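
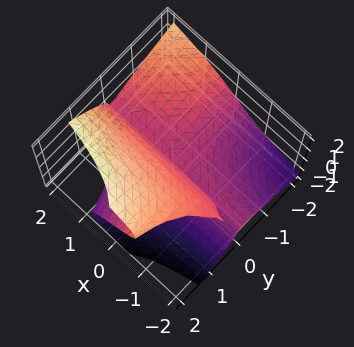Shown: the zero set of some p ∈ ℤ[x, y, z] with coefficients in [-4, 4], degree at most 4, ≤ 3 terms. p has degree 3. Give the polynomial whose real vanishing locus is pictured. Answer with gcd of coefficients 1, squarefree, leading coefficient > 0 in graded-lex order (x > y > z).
1. deg p = 3.
2. Observable constraints: every point of the x-axis in the box is on the surface; one z-axis crossing is at z = 0.
3. These observations pin down the coefficients.

x*y^2 - z^3 + 2*y*z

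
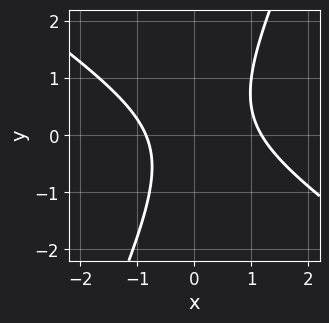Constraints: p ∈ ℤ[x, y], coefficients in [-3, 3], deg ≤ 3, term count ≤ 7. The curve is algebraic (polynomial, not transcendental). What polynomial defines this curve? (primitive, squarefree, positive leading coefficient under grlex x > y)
First, the degree is 2 — the shape is more complex than any degree-1 curve.
Next, from the visible intercepts: no y-intercept at any integer in the box.
Finally, fitting integer coefficients to these (and the overall shape) gives p.

3*x^2 + 3*x*y - 2*y^2 - x - 3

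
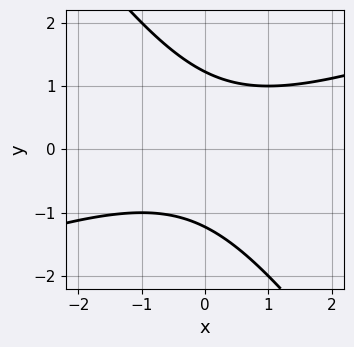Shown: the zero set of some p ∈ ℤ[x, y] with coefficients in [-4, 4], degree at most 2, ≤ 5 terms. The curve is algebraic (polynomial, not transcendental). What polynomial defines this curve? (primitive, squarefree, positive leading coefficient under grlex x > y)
(a) Degree: the shape is more complex than any degree-1 curve, so deg p = 2.
(b) Reading off the gridlines: it misses every integer gridline on the x-axis.
(c) Together with the visible shape, these determine p as stated.

x^2 - 2*x*y - 2*y^2 + 3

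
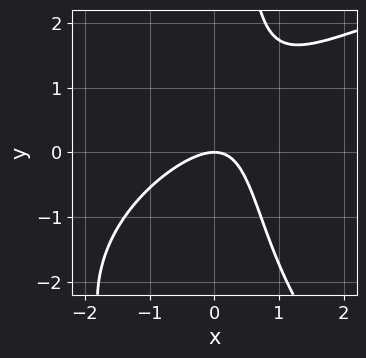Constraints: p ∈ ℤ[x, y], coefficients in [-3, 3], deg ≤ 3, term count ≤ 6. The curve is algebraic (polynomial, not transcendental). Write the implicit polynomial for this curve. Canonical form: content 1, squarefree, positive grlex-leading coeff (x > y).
x*y^2 - 3*x^2 + 3*x*y - 3*y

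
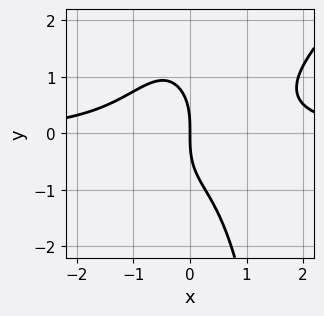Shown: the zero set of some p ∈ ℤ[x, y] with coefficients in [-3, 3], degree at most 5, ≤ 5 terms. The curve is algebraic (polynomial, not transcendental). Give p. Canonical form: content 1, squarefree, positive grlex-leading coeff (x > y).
2*x^3*y - 2*x^2*y^2 - y^3 - 3*x

(a) Degree: the shape is more complex than any degree-3 curve, so deg p = 4.
(b) Checking where it meets the axes: it meets the y-axis at y = 0 (among the integer gridlines); it crosses the x-axis at the gridline x = 0.
(c) Solving for integer coefficients yields p as stated.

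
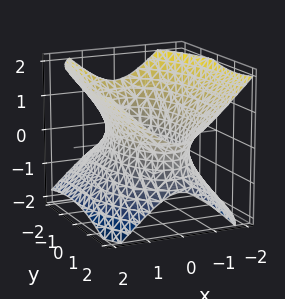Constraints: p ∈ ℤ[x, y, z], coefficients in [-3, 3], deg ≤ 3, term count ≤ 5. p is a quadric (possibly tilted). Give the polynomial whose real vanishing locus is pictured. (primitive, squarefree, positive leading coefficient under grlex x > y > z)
3*x^2 + y^2 - y*z - 3*z^2 - 3

Degree: no degree-1 surface has this shape, so deg p = 2.
From the visible intercepts: no z-intercept at any integer in the box; the x-axis gridline crossings are at x ∈ {-1, 1}.
Fitting integer coefficients to these (and the overall shape) gives p.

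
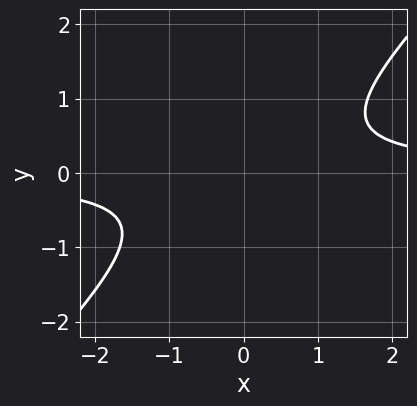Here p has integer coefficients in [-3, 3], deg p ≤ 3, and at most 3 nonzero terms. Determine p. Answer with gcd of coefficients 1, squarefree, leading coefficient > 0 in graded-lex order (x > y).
deg p = 2. A generic line meets the curve in up to 2 points.
From the visible intercepts: the curve avoids every integer x-axis point in the box; no y-intercept at any integer in the box.
Assembling these constraints gives the stated polynomial.

3*x*y - 3*y^2 - 2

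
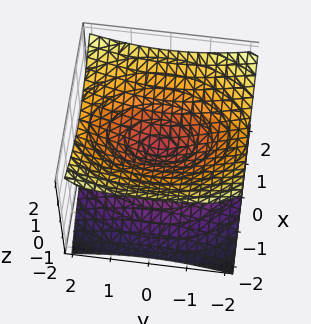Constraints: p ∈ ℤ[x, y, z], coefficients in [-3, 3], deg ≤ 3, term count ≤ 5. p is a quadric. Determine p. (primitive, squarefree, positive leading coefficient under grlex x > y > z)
2*x^2 + y^2 - 3*z^2

1. deg p = 2.
2. Symmetries: the y ↦ −y reflection is a symmetry, so y appears only in even powers; the x ↦ −x reflection is a symmetry, so x appears only in even powers; the z ↦ −z reflection is a symmetry, so z appears only in even powers.
3. From the axis intercepts and sections: it crosses the x-axis at the gridline x = 0; one y-axis crossing is at y = 0; it crosses the z-axis at the gridline z = 0.
4. Putting this together gives p.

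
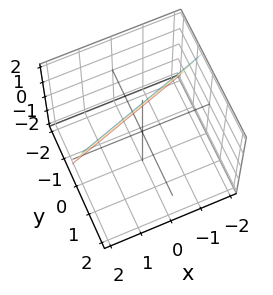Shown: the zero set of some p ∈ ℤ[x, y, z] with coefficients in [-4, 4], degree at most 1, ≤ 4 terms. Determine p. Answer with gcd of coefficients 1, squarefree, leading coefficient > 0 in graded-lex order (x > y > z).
x - 3*y + z - 2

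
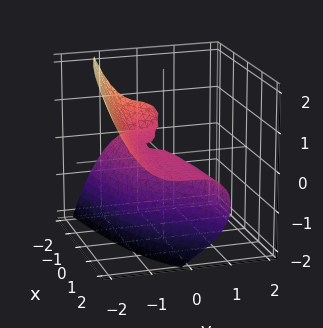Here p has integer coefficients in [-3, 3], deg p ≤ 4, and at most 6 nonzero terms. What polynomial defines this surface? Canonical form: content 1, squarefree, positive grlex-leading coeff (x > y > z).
2*y^3 + y*z^2 + 2*x*z + 3*z^2 + 2*z

First, deg p = 3.
Next, against the integer gridlines: the visible x-axis segment lies entirely on the surface; it crosses the z-axis at the gridline z = 0; it meets the y-axis at y = 0 (among the integer gridlines).
Finally, solving for integer coefficients yields p as stated.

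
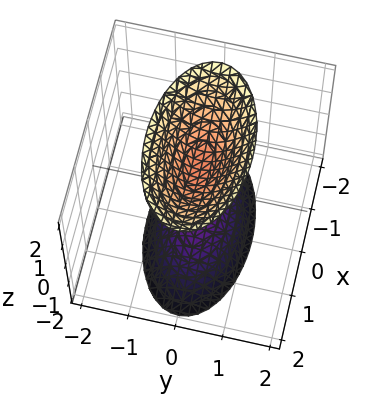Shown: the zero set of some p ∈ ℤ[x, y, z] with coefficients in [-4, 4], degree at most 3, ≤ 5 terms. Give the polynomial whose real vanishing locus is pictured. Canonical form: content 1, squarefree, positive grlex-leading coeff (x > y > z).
x^2 + 3*y^2 - z^2 + 1

(a) The picture has 2 separate pieces. Treating them together as one polynomial.
(b) deg p = 2. Two separate bowl-shaped sheets opening away from each other; a quadric.
(c) Symmetries: the z ↦ −z reflection is a symmetry, so z appears only in even powers; the x ↦ −x reflection is a symmetry, so x appears only in even powers; the y ↦ −y reflection is a symmetry, so y appears only in even powers.
(d) Checking where it meets the axes: the z-axis gridline crossings are at z ∈ {-1, 1}; no y-intercept at any integer in the box; the surface avoids every integer x-axis point in the box.
(e) These observations pin down the coefficients.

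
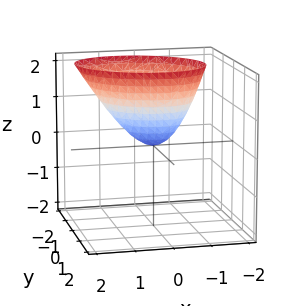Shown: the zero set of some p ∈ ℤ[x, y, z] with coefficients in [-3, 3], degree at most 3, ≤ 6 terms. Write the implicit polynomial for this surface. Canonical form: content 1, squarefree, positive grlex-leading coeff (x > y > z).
1. deg p = 2.
2. From the axis intercepts and sections: one y-axis crossing is at y = 0; one x-axis crossing is at x = 0; one z-axis crossing is at z = 0.
3. Matching integer coefficients to the picture gives p.

2*x^2 + x*y + 3*y^2 + 2*y*z - 2*z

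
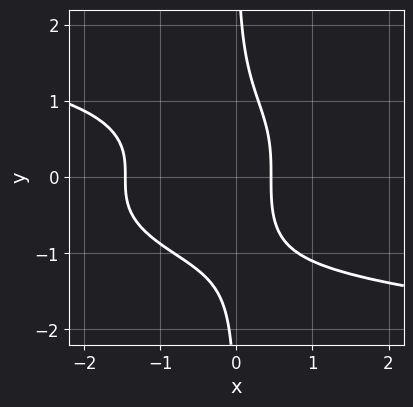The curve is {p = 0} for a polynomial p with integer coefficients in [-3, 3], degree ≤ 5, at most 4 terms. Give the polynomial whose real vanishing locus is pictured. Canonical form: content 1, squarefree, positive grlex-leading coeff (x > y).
3*x*y^3 + 3*x^2 + 3*x - 2

The degree is 4 — no degree-3 curve has this shape.
Against the integer gridlines: no y-intercept at any integer in the box.
Solving for integer coefficients yields p as stated.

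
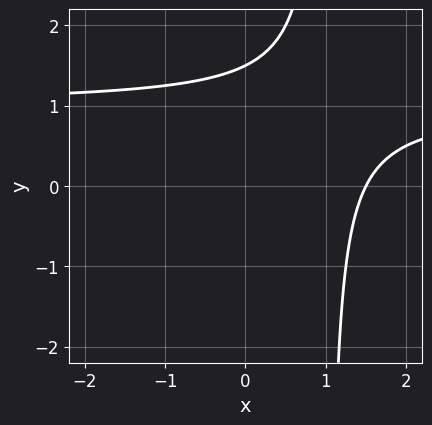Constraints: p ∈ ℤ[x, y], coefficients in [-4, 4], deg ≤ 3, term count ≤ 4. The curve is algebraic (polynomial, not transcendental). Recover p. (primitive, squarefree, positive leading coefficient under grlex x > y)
2*x*y - 2*x - 2*y + 3

First, the degree is 2 — a generic line meets the curve in up to 2 points.
Finally, solving for integer coefficients yields p as stated.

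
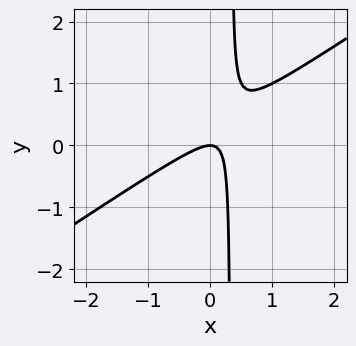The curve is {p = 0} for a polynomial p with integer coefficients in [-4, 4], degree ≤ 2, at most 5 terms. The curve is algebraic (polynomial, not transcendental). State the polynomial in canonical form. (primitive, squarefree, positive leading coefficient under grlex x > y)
Degree: no degree-1 curve has this shape, so deg p = 2.
Reading off the gridlines: it meets the y-axis at y = 0 (among the integer gridlines); it crosses the x-axis at the gridline x = 0.
Assembling these constraints gives the stated polynomial.

2*x^2 - 3*x*y + y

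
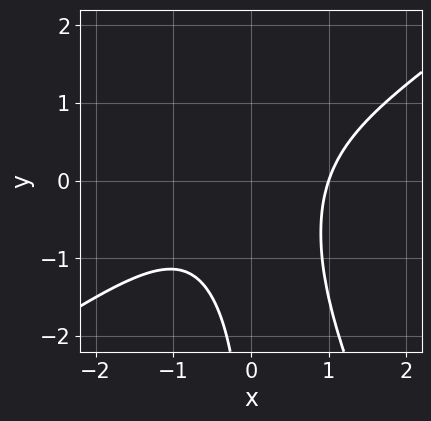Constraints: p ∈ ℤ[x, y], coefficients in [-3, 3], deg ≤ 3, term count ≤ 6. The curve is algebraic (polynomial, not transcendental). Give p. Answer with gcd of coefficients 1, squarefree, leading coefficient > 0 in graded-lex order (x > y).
(a) deg p = 3. A generic line meets the curve in up to 3 points.
(b) Reading off the gridlines: one x-axis crossing is at x = 1; it misses every integer gridline on the y-axis.
(c) The integer polynomial consistent with all of this is the stated p.

3*x^3 - 3*x^2*y - 2*x*y^2 - 3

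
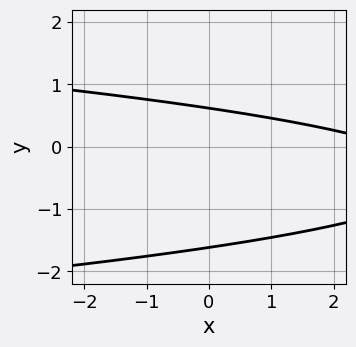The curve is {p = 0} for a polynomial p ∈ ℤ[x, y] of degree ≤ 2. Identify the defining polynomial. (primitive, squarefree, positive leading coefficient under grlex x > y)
1. The degree is 2 — the shape is more complex than any degree-1 curve.
2. Checking where it meets the axes: it misses every integer gridline on the x-axis.
3. Matching integer coefficients to the picture gives p.

3*y^2 + x + 3*y - 3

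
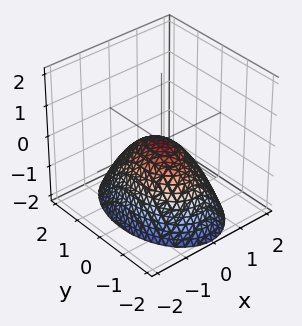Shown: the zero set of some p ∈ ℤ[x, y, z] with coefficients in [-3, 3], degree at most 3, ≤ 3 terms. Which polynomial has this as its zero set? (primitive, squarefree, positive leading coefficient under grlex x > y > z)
(a) The degree is 2 — a paraboloid; a quadric.
(b) Symmetries: the x ↦ −x reflection is a symmetry, so x appears only in even powers; it's symmetric under y → −y, forcing even powers of y.
(c) Checking where it meets the axes: it meets the y-axis at y = 0 (among the integer gridlines); it meets the z-axis at z = 0 (among the integer gridlines); one x-axis crossing is at x = 0.
(d) Putting this together gives p.

2*x^2 + y^2 + 2*z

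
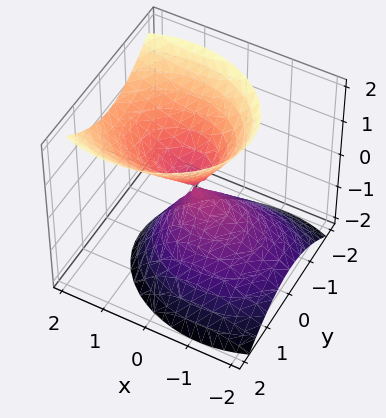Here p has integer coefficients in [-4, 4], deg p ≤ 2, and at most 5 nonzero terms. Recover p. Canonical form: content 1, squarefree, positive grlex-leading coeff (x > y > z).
2*x^2 - 2*x*z + 3*y^2 - 2*z^2

First, I count 2 distinct pieces. Treating them together as one polynomial.
Next, deg p = 2. A generic line meets the surface in up to 2 points.
Then, against the integer gridlines: it meets the x-axis at x = 0 (among the integer gridlines); it meets the z-axis at z = 0 (among the integer gridlines).
Finally, these observations pin down the coefficients.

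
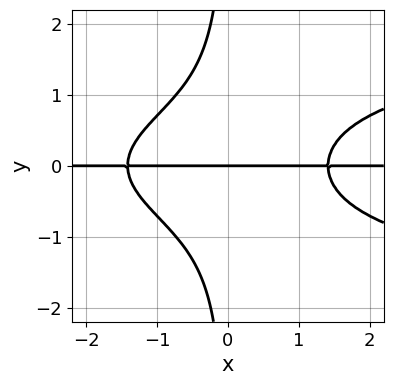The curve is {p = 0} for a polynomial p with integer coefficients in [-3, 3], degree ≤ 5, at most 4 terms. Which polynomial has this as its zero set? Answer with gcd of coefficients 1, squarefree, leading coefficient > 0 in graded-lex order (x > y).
2*x*y^3 - x^2*y + 2*y

(a) Degree: the shape is more complex than any degree-3 curve, so deg p = 4.
(b) From the visible intercepts: the visible x-axis segment lies entirely on the curve; it meets the y-axis at y = 0 (among the integer gridlines).
(c) Assembling these constraints gives the stated polynomial.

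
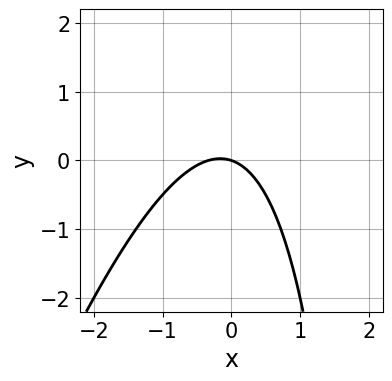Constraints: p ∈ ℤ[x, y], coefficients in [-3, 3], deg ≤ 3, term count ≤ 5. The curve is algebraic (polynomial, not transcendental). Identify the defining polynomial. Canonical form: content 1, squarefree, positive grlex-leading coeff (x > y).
3*x^2 - x*y + x + 3*y

(a) The degree is 2 — the shape is more complex than any degree-1 curve.
(b) From the visible intercepts: it meets the x-axis at x = 0 (among the integer gridlines); it meets the y-axis at y = 0 (among the integer gridlines).
(c) Matching integer coefficients to the picture gives p.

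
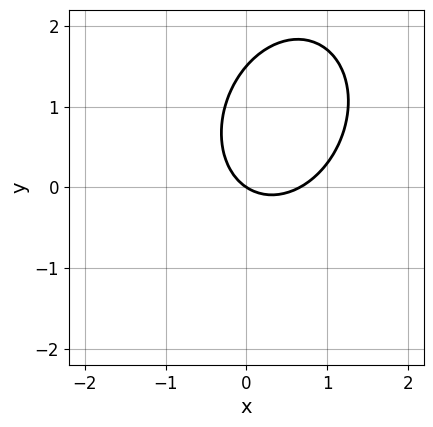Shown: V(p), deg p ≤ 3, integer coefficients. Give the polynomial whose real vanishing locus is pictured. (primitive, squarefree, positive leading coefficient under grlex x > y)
Degree: the shape is more complex than any degree-1 curve, so deg p = 2.
Checking where it meets the axes: it crosses the y-axis at the gridline y = 0; it meets the x-axis at x = 0 (among the integer gridlines).
Solving for integer coefficients yields p as stated.

3*x^2 - x*y + 2*y^2 - 2*x - 3*y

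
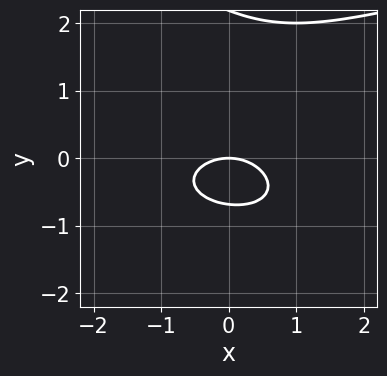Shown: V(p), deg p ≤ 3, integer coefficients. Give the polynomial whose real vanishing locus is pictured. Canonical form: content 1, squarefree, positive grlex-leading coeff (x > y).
x*y^2 + 2*y^3 - 2*x^2 - 3*y^2 - 3*y

First, deg p = 3. The shape is more complex than any degree-2 curve.
Then, observable constraints: it meets the x-axis at x = 0 (among the integer gridlines); it meets the y-axis at y = 0 (among the integer gridlines).
Finally, the integer polynomial consistent with all of this is the stated p.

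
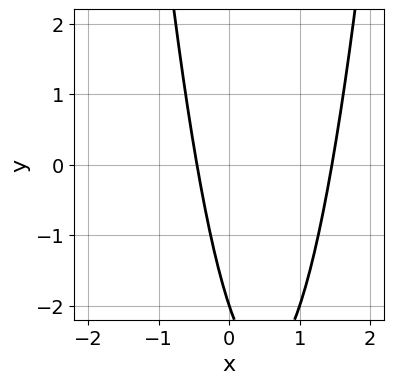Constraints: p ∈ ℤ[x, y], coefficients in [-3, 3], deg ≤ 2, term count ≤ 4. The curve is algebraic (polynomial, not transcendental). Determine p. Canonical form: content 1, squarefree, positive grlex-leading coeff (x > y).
1. Degree: no degree-1 curve has this shape, so deg p = 2.
2. Against the integer gridlines: one y-axis crossing is at y = -2.
3. Putting this together gives p.

3*x^2 - 3*x - y - 2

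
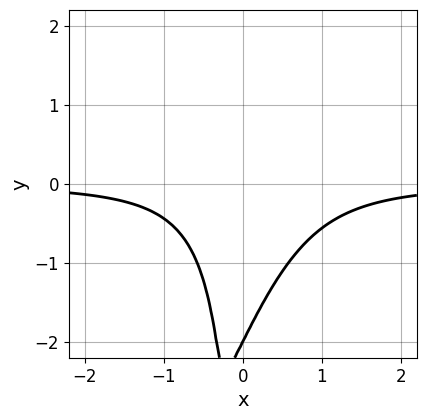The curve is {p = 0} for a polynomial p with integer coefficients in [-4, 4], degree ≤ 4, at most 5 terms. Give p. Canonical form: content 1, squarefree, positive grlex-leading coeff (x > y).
3*x^2*y - x*y^2 - x*y + y + 2

First, the degree is 3 — no degree-2 curve has this shape.
Next, from the axis intercepts and sections: it meets the y-axis at y = -2 (among the integer gridlines); the curve avoids every integer x-axis point in the box.
Finally, the integer polynomial consistent with all of this is the stated p.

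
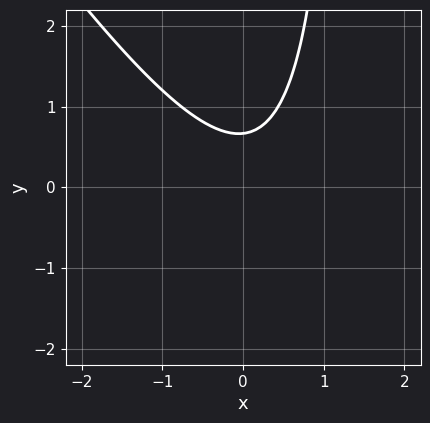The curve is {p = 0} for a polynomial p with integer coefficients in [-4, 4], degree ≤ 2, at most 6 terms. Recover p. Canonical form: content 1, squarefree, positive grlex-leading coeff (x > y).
3*x^2 + 2*x*y - x - 3*y + 2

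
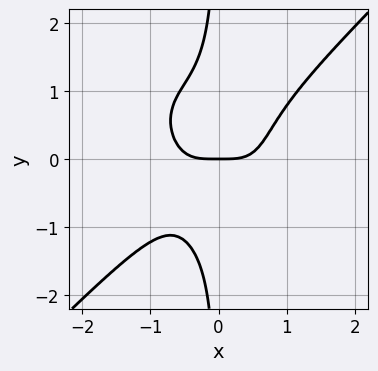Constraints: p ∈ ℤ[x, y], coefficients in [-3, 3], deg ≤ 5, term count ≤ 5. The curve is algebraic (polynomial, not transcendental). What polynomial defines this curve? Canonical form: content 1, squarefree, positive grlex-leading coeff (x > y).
3*x^4 - 3*x*y^3 - 2*y

First, degree: a generic line meets the curve in up to 4 points, so deg p = 4.
Next, reading off the gridlines: it meets the x-axis at x = 0 (among the integer gridlines); it crosses the y-axis at the gridline y = 0.
Finally, matching integer coefficients to the picture gives p.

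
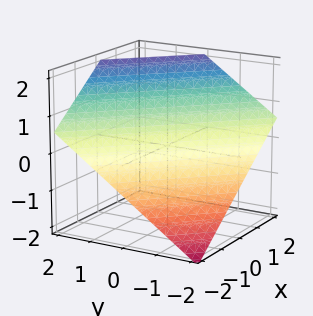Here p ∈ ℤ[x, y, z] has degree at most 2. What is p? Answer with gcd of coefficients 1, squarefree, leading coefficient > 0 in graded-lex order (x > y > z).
2*x + 2*y - 3*z + 2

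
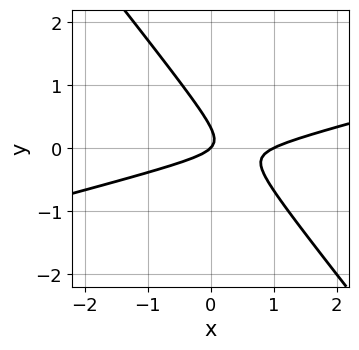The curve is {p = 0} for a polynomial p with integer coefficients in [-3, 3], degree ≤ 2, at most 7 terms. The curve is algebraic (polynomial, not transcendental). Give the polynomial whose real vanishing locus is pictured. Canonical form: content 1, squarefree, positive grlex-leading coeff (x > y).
x^2 - 3*x*y - 3*y^2 - x + y

deg p = 2. The shape is more complex than any degree-1 curve.
From the axis intercepts and sections: it crosses the y-axis at the gridline y = 0; among the integer gridlines, it crosses the x-axis at x ∈ {0, 1}.
Fitting integer coefficients to these (and the overall shape) gives p.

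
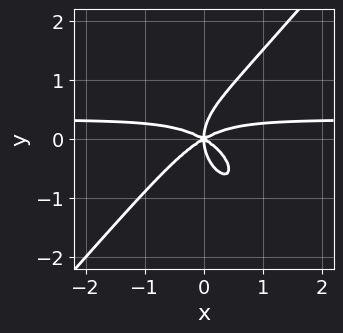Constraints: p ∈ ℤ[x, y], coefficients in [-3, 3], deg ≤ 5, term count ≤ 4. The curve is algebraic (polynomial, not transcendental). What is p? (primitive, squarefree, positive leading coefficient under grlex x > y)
(a) deg p = 4. The shape is more complex than any degree-3 curve.
(b) Against the integer gridlines: it meets the y-axis at y = 0 (among the integer gridlines); it crosses the x-axis at the gridline x = 0.
(c) Matching integer coefficients to the picture gives p.

3*x^3*y - 2*y^4 - x^3 + 3*x*y^2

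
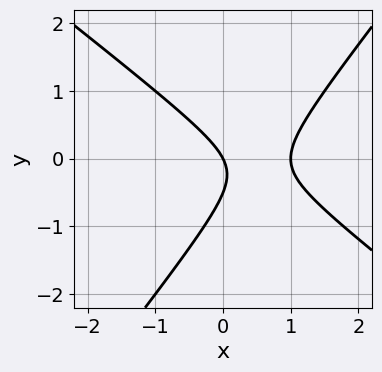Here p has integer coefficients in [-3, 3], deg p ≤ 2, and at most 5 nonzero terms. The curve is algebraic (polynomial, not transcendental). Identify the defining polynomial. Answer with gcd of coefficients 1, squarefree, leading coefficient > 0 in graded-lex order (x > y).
2*x^2 + x*y - 2*y^2 - 2*x - y

Degree: no degree-1 curve has this shape, so deg p = 2.
Checking where it meets the axes: the x-axis gridline crossings are at x ∈ {0, 1}; it crosses the y-axis at the gridline y = 0.
Assembling these constraints gives the stated polynomial.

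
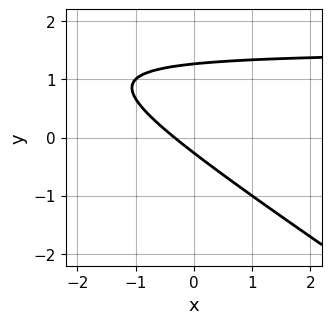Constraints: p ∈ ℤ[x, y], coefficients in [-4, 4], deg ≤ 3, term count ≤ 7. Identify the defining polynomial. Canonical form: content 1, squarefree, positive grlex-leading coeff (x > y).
(a) The degree is 2 — the shape is more complex than any degree-1 curve.
(b) Solving for integer coefficients yields p as stated.

2*x*y + 3*y^2 - 3*x - 3*y - 1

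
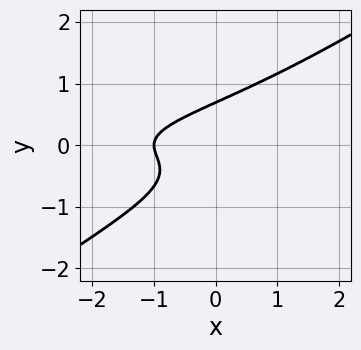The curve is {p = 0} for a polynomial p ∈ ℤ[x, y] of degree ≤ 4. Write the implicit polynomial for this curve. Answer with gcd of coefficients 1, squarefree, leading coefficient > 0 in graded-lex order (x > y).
2*x*y^2 - 3*y^3 + x + 1

First, the degree is 3 — a generic line meets the curve in up to 3 points.
Next, from the visible intercepts: one x-axis crossing is at x = -1.
Finally, matching integer coefficients to the picture gives p.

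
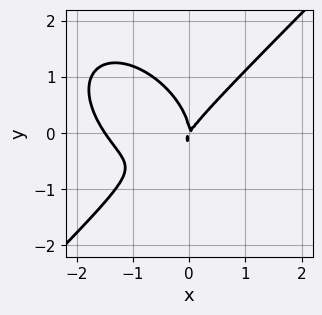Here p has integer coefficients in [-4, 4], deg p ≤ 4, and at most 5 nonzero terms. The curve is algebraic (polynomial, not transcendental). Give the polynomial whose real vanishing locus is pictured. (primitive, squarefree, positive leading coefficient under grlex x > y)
2*x^3 - 2*y^3 + 3*x^2 - 2*x*y

The degree is 3 — no degree-2 curve has this shape.
Reading off the gridlines: one x-axis crossing is at x = 0; one y-axis crossing is at y = 0.
Putting this together gives p.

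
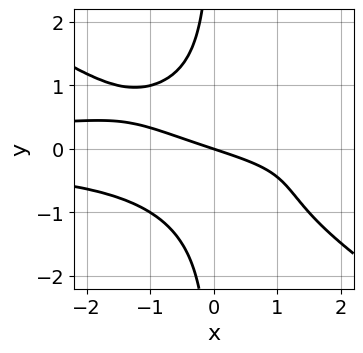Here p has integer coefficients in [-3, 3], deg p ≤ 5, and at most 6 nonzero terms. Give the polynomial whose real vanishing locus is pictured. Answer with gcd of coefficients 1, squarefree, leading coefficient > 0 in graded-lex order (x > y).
2*x^2*y^2 + 3*x*y^3 + x*y^2 + x + 3*y

The degree is 4 — the shape is more complex than any degree-3 curve.
Against the integer gridlines: one x-axis crossing is at x = 0; it meets the y-axis at y = 0 (among the integer gridlines).
These observations pin down the coefficients.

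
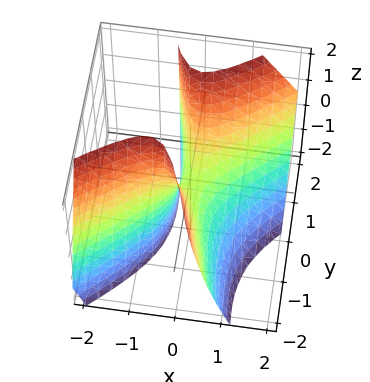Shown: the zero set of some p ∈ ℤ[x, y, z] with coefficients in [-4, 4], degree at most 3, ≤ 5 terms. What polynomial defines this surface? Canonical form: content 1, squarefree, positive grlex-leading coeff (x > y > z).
(a) deg p = 2.
(b) From the axis intercepts and sections: it meets the z-axis at z = 0 (among the integer gridlines); it crosses the y-axis at the gridline y = 0; one x-axis crossing is at x = 0.
(c) These observations pin down the coefficients.

3*x^2 - 3*x*y + 2*x*z - y^2 + z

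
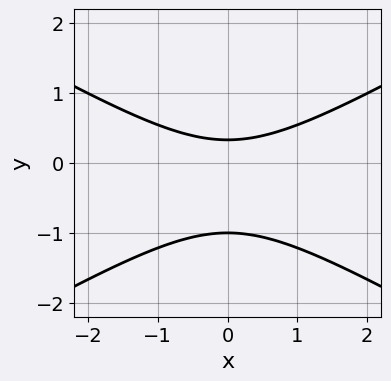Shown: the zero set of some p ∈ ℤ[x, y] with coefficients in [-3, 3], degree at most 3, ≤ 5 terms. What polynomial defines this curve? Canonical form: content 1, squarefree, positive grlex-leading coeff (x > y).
(a) Degree: the shape is more complex than any degree-1 curve, so deg p = 2.
(b) Symmetries: the x ↦ −x reflection is a symmetry, so x appears only in even powers.
(c) Reading off the gridlines: it meets the y-axis at y = -1 (among the integer gridlines); no x-intercept at any integer in the box.
(d) Matching integer coefficients to the picture gives p.

x^2 - 3*y^2 - 2*y + 1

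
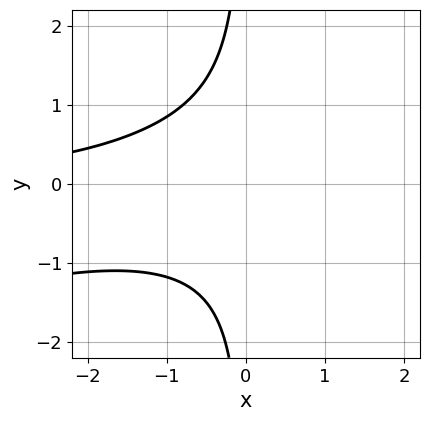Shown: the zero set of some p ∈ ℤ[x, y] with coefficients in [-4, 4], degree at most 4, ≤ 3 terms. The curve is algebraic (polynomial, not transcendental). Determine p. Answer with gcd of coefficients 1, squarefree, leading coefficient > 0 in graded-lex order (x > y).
x^2*y - 3*x*y^2 - 3

1. The degree is 3 — no degree-2 curve has this shape.
2. From the visible intercepts: it misses every integer gridline on the y-axis; the curve avoids every integer x-axis point in the box.
3. Matching integer coefficients to the picture gives p.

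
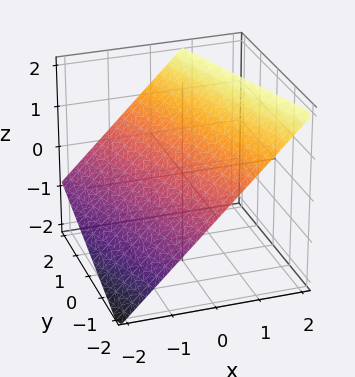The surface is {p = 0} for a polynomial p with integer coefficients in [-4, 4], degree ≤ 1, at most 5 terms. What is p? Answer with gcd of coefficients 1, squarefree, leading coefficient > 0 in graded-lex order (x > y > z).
1. The degree is 1 — every cross-section is a straight line — this is a plane.
2. From the visible intercepts: it meets the y-axis at y = -2 (among the integer gridlines).
3. Matching integer coefficients to the picture gives p.

3*x + y - 3*z + 2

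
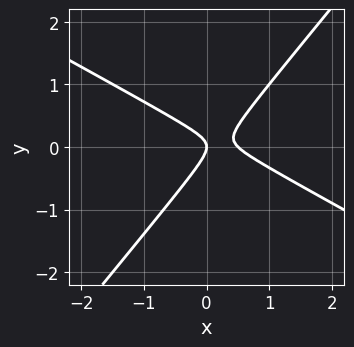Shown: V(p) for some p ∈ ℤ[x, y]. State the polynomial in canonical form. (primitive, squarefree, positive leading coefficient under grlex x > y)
2*x^2 + 2*x*y - 3*y^2 - x

(a) The degree is 2 — a generic line meets the curve in up to 2 points.
(b) Observable constraints: it meets the x-axis at x = 0 (among the integer gridlines); it crosses the y-axis at the gridline y = 0.
(c) Solving for integer coefficients yields p as stated.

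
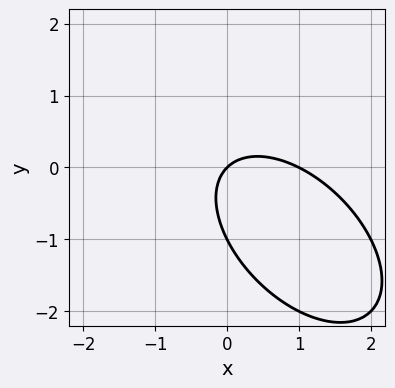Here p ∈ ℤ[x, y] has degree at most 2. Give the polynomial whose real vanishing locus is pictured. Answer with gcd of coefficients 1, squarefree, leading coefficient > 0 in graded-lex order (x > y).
x^2 + x*y + y^2 - x + y

(a) Degree: a generic line meets the curve in up to 2 points, so deg p = 2.
(b) Against the integer gridlines: the x-axis gridline crossings are at x ∈ {0, 1}; among the integer gridlines, it crosses the y-axis at y ∈ {-1, 0}.
(c) Solving for integer coefficients yields p as stated.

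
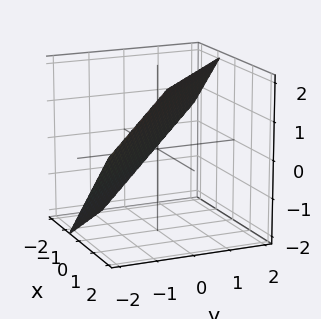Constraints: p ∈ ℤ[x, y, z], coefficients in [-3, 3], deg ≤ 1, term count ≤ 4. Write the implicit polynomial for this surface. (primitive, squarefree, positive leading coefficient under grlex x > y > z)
1. Degree: every cross-section is a straight line — this is a plane, so deg p = 1.
2. Matching integer coefficients to the picture gives p.

3*x + 3*y - 3*z + 2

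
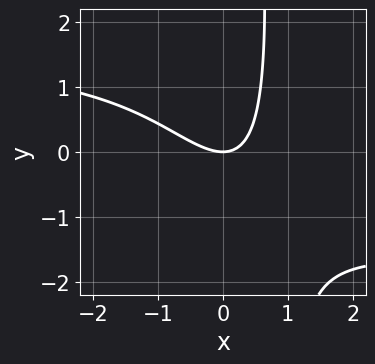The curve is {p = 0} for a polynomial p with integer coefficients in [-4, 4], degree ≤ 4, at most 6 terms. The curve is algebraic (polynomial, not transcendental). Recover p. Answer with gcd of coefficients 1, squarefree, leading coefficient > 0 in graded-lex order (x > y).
deg p = 4. The shape is more complex than any degree-3 curve.
Checking where it meets the axes: one x-axis crossing is at x = 0; it meets the y-axis at y = 0 (among the integer gridlines).
Solving for integer coefficients yields p as stated.

x^2*y^2 - x*y^2 - 3*x^2 - 3*x*y + 3*y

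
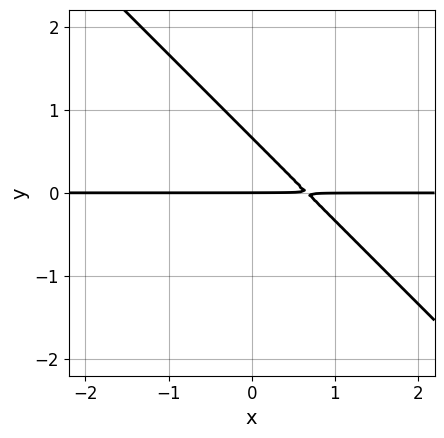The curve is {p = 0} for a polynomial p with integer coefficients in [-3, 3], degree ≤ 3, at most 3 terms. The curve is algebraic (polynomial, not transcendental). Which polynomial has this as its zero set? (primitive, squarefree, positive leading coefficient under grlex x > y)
1. deg p = 2. The shape is more complex than any degree-1 curve.
2. From the axis intercepts and sections: the visible x-axis segment lies entirely on the curve; it crosses the y-axis at the gridline y = 0.
3. Fitting integer coefficients to these (and the overall shape) gives p.

3*x*y + 3*y^2 - 2*y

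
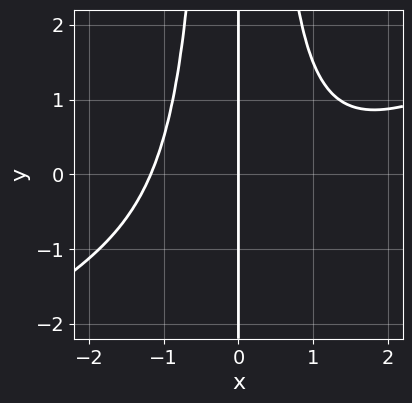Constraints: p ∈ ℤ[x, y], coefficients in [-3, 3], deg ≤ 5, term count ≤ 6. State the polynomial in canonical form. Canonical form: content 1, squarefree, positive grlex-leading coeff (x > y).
x^4 - 2*x^3*y - x^3 + 3*x

(a) Degree: a generic line meets the curve in up to 4 points, so deg p = 4.
(b) From the axis intercepts and sections: one x-axis crossing is at x = 0; every point of the y-axis in the box is on the curve.
(c) Fitting integer coefficients to these (and the overall shape) gives p.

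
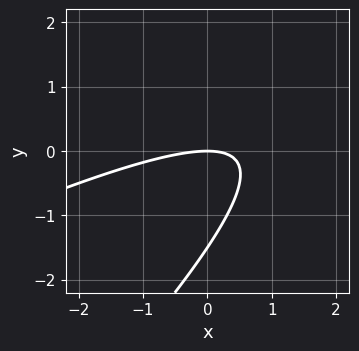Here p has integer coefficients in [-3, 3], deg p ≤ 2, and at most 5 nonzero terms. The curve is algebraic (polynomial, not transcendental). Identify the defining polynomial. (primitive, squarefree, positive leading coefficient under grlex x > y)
The degree is 2 — no degree-1 curve has this shape.
From the axis intercepts and sections: one y-axis crossing is at y = 0; it crosses the x-axis at the gridline x = 0.
Assembling these constraints gives the stated polynomial.

x^2 - 3*x*y + 2*y^2 + 3*y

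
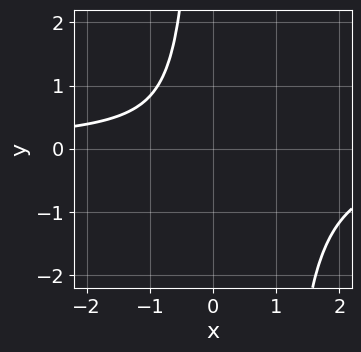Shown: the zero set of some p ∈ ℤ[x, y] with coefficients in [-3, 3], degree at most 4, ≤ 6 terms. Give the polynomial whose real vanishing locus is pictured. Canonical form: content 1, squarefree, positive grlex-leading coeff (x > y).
(a) deg p = 4.
(b) Reading off the gridlines: no y-intercept at any integer in the box; it misses every integer gridline on the x-axis.
(c) These observations pin down the coefficients.

3*x^3*y - 3*x^2*y + 3*x^2 + 2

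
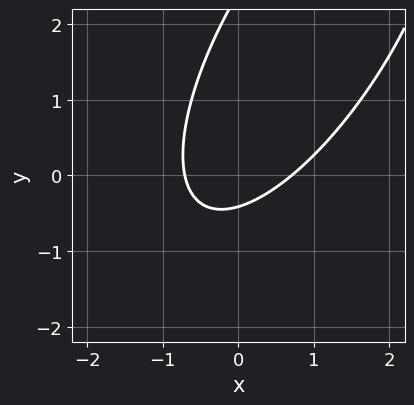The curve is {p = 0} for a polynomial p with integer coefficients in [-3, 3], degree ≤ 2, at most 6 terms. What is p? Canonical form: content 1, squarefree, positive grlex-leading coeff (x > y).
First, degree: no degree-1 curve has this shape, so deg p = 2.
Finally, the integer polynomial consistent with all of this is the stated p.

2*x^2 - 2*x*y + y^2 - 2*y - 1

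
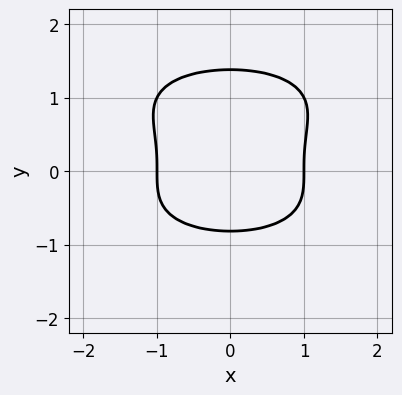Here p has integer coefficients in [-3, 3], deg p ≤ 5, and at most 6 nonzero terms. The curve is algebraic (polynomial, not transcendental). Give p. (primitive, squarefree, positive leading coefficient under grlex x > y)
First, the degree is 4 — a generic line meets the curve in up to 4 points.
Next, symmetries: it's symmetric under x → −x, forcing even powers of x.
Next, from the visible intercepts: among the integer gridlines, it crosses the x-axis at x ∈ {-1, 1}.
Finally, these observations pin down the coefficients.

y^4 - y^3 + x^2 - 1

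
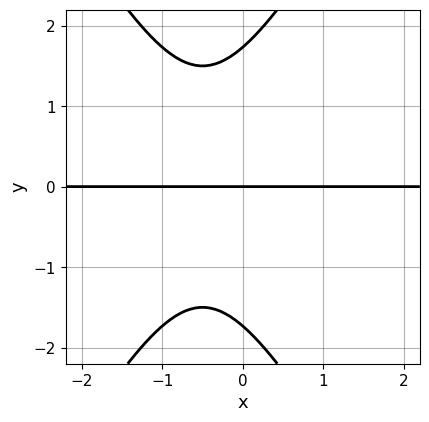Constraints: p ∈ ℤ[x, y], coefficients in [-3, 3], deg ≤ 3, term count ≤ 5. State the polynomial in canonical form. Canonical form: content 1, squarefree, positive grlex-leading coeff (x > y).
(a) Degree: a generic line meets the curve in up to 3 points, so deg p = 3.
(b) From the axis intercepts and sections: it meets the y-axis at y = 0 (among the integer gridlines); every point of the x-axis in the box is on the curve.
(c) Fitting integer coefficients to these (and the overall shape) gives p.

3*x^2*y - y^3 + 3*x*y + 3*y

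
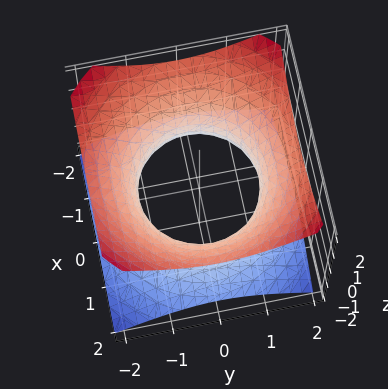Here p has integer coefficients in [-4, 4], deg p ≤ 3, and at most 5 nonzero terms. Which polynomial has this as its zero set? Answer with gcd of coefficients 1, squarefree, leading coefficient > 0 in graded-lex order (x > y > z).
(a) deg p = 2.
(b) Symmetries: rotational symmetry about the z-axis ⇒ p depends on x, y only through x² + y²; the z ↦ −z reflection is a symmetry, so z appears only in even powers.
(c) From the axis intercepts and sections: a circular section at z = -1 has radius between 1 and 2; it misses every integer gridline on the z-axis.
(d) Fitting integer coefficients to these (and the overall shape) gives p.

2*x^2 + 2*y^2 - 3*z^2 - 3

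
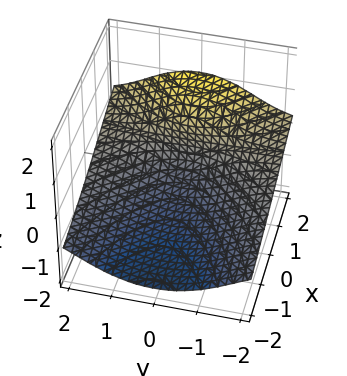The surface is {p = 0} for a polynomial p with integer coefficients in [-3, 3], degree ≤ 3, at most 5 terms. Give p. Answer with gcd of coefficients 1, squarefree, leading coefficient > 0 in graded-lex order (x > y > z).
2*y^2*z + 2*z^3 - 3*x + 3

The degree is 3 — a generic line meets the surface in up to 3 points.
Against the integer gridlines: the surface avoids every integer y-axis point in the box; one x-axis crossing is at x = 1.
Matching integer coefficients to the picture gives p.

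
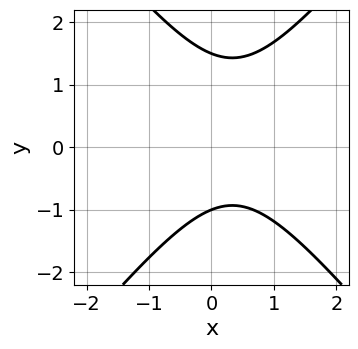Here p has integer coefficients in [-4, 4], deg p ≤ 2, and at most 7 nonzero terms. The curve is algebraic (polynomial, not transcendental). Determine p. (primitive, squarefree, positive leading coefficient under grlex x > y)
3*x^2 - 2*y^2 - 2*x + y + 3

1. The degree is 2 — the shape is more complex than any degree-1 curve.
2. From the axis intercepts and sections: one y-axis crossing is at y = -1; it misses every integer gridline on the x-axis.
3. Fitting integer coefficients to these (and the overall shape) gives p.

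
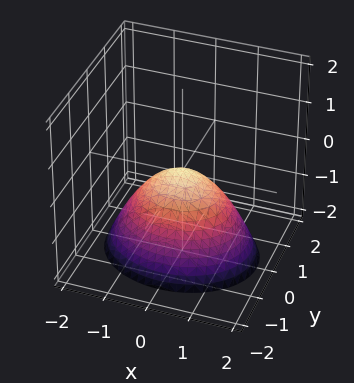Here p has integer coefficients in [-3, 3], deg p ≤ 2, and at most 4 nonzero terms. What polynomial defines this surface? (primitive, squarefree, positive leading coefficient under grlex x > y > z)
First, degree: a paraboloid; a quadric, so deg p = 2.
Next, symmetries: mirror symmetry x ↦ −x ⇒ only even powers of x; mirror symmetry y ↦ −y ⇒ only even powers of y.
Then, checking where it meets the axes: it crosses the x-axis at the gridline x = 0; it crosses the y-axis at the gridline y = 0; it crosses the z-axis at the gridline z = 0.
Finally, assembling these constraints gives the stated polynomial.

2*x^2 + 3*y^2 + 3*z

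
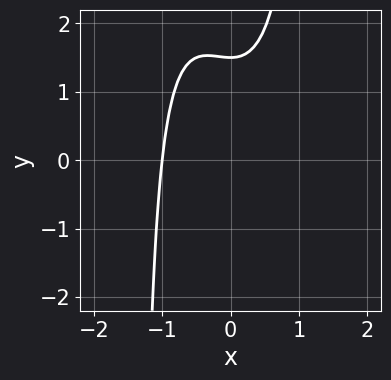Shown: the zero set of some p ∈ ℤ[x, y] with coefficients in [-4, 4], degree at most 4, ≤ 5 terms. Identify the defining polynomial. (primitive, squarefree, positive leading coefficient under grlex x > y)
First, deg p = 3. The shape is more complex than any degree-2 curve.
Then, against the integer gridlines: it crosses the x-axis at the gridline x = -1.
Finally, these observations pin down the coefficients.

3*x^3 + x^2*y - 2*y + 3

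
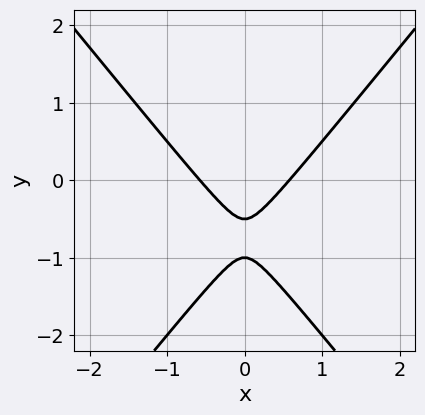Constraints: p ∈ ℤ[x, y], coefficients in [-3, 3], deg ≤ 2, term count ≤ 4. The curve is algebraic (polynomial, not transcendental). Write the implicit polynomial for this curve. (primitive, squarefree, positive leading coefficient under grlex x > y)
3*x^2 - 2*y^2 - 3*y - 1

First, the degree is 2 — no degree-1 curve has this shape.
Next, symmetries: the x ↦ −x reflection is a symmetry, so x appears only in even powers.
Then, against the integer gridlines: one y-axis crossing is at y = -1.
Finally, putting this together gives p.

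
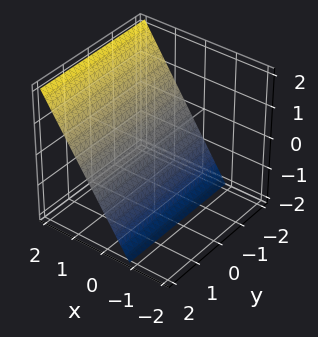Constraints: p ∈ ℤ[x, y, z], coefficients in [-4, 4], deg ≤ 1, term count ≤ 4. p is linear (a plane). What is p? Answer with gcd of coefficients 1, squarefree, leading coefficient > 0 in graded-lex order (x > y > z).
3*x - 2*z - 2

deg p = 1. Every cross-section is a straight line — this is a plane.
From the visible intercepts: one z-axis crossing is at z = -1; no y-intercept at any integer in the box.
Matching integer coefficients to the picture gives p.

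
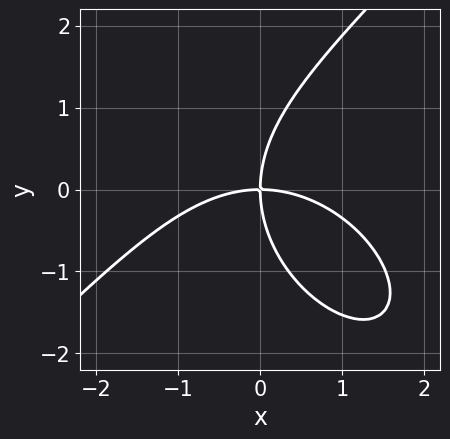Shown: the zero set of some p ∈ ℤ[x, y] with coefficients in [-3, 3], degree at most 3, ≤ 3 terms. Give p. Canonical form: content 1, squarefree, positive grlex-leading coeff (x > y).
1. Degree: a generic line meets the curve in up to 3 points, so deg p = 3.
2. Reading off the gridlines: it crosses the y-axis at the gridline y = 0; it crosses the x-axis at the gridline x = 0.
3. Solving for integer coefficients yields p as stated.

x^3 - y^3 + 3*x*y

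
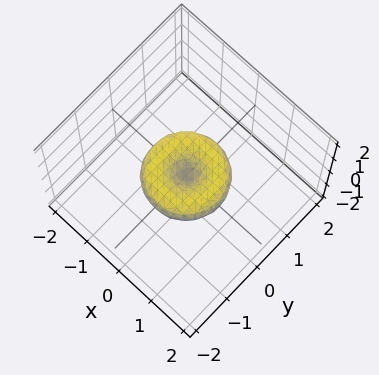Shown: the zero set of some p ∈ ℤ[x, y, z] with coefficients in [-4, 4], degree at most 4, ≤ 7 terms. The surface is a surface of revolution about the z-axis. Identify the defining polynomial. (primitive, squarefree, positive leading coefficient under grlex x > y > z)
The degree is 4 — the shape is more complex than any degree-3 surface.
Symmetries: rotational symmetry about the z-axis ⇒ p depends on x, y only through x² + y².
Checking where it meets the axes: a circular section at z = 0 has radius exactly 1; among the integer gridlines, it crosses the y-axis at y ∈ {-1, 0, 1}.
These observations pin down the coefficients. Check: (1, 0, 0) on the x-axis lies on the surface, and p(1, 0, 0) = 0. ✓

x^4 + 2*x^2*y^2 + y^4 - x^2 - y^2 + 2*z^2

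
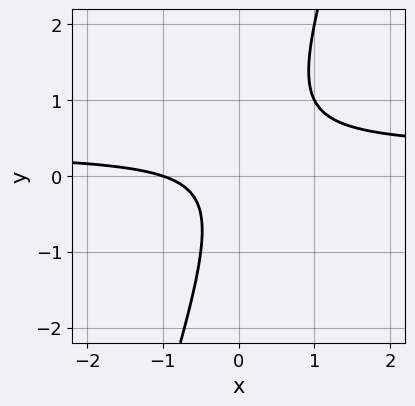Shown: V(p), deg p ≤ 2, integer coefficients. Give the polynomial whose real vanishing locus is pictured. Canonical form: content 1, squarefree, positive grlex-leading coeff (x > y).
3*x*y - y^2 - x - 1

First, degree: no degree-1 curve has this shape, so deg p = 2.
Then, reading off the gridlines: it misses every integer gridline on the y-axis; one x-axis crossing is at x = -1.
Finally, these observations pin down the coefficients.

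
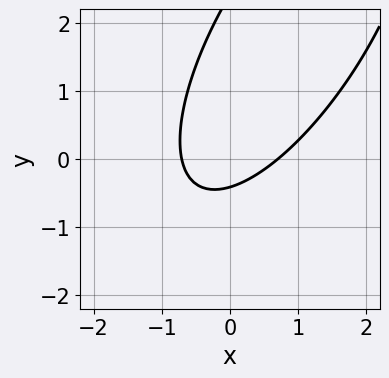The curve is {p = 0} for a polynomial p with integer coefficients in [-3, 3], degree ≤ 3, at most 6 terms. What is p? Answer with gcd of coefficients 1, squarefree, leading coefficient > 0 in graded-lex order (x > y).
2*x^2 - 2*x*y + y^2 - 2*y - 1

First, the degree is 2 — no degree-1 curve has this shape.
Finally, putting this together gives p.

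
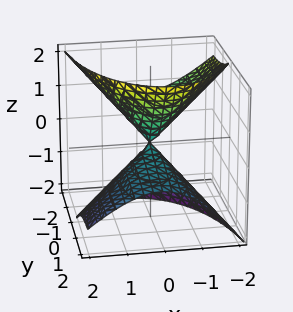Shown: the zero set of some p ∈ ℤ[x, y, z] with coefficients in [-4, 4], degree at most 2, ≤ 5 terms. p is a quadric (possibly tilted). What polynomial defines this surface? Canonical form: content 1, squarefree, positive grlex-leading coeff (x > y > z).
(a) I count 2 distinct pieces.
(b) deg p = 2.
(c) From the axis intercepts and sections: it meets the x-axis at x = 0 (among the integer gridlines); it crosses the y-axis at the gridline y = 0; one z-axis crossing is at z = 0.
(d) Assembling these constraints gives the stated polynomial.

3*x^2 + x*z + y^2 + 3*y*z - 2*z^2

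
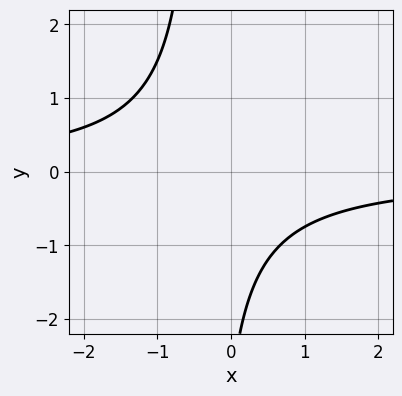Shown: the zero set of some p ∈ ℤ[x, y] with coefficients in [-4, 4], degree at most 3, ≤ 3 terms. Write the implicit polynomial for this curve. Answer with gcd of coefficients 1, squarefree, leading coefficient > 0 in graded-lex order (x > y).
3*x*y + y + 3

(a) The degree is 2 — no degree-1 curve has this shape.
(b) Against the integer gridlines: the curve avoids every integer x-axis point in the box; no y-intercept at any integer in the box.
(c) Solving for integer coefficients yields p as stated.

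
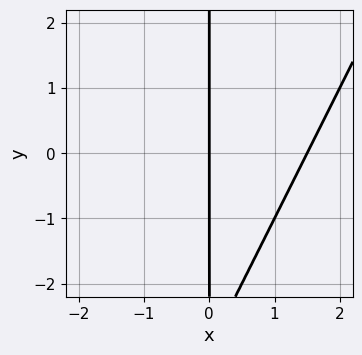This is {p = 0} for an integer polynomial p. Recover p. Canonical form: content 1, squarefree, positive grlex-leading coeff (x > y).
deg p = 2.
Against the integer gridlines: it crosses the x-axis at the gridline x = 0; every point of the y-axis in the box is on the curve.
The integer polynomial consistent with all of this is the stated p.

2*x^2 - x*y - 3*x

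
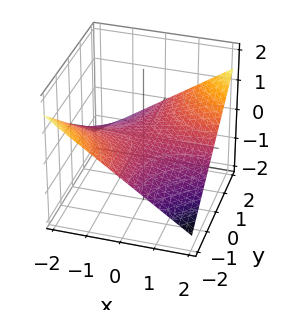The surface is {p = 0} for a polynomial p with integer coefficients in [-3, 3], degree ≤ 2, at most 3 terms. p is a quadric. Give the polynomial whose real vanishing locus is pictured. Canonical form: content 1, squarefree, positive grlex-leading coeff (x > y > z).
x*y - 3*z

deg p = 2. A saddle surface; a quadric.
From the axis intercepts and sections: every point of the x-axis in the box is on the surface; it crosses the z-axis at the gridline z = 0; the visible y-axis segment lies entirely on the surface.
Matching integer coefficients to the picture gives p.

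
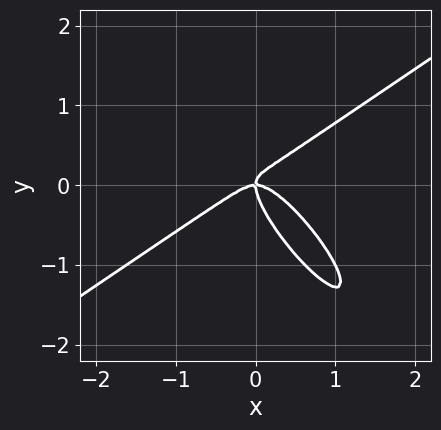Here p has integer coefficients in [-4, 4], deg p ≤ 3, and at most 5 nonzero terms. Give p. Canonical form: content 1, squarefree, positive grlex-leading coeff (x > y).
2*x^3 - 3*x*y^2 - 2*y^3 + x*y

(a) deg p = 3. The shape is more complex than any degree-2 curve.
(b) Observable constraints: it crosses the x-axis at the gridline x = 0; one y-axis crossing is at y = 0.
(c) Fitting integer coefficients to these (and the overall shape) gives p.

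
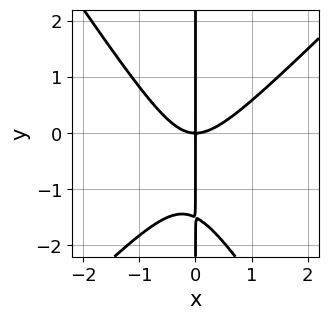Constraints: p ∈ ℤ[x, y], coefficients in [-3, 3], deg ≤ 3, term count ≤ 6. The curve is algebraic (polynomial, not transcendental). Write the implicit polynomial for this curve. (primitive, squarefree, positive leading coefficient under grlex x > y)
3*x^3 - x^2*y - 2*x*y^2 - 3*x*y

1. Degree: a generic line meets the curve in up to 3 points, so deg p = 3.
2. Against the integer gridlines: the visible y-axis segment lies entirely on the curve; it meets the x-axis at x = 0 (among the integer gridlines).
3. Fitting integer coefficients to these (and the overall shape) gives p.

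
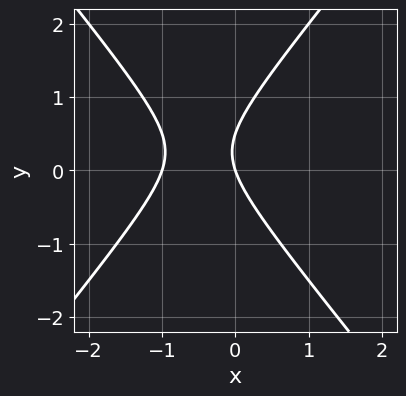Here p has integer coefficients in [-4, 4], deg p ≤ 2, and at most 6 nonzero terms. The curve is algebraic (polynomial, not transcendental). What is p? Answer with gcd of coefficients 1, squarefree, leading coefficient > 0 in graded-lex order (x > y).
The degree is 2 — the shape is more complex than any degree-1 curve.
Observable constraints: one y-axis crossing is at y = 0; among the integer gridlines, it crosses the x-axis at x ∈ {-1, 0}.
These observations pin down the coefficients.

3*x^2 - 2*y^2 + 3*x + y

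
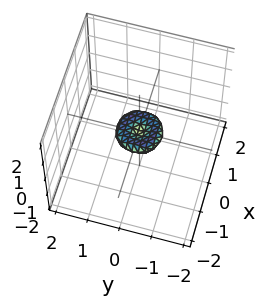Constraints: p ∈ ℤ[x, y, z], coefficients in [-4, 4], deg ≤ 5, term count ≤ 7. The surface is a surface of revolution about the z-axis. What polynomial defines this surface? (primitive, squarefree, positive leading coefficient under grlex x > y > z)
2*x^4 + 4*x^2*y^2 + 2*y^4 - x^2 - y^2 + 3*z^2

First, degree: the shape is more complex than any degree-3 surface, so deg p = 4.
Then, by symmetry, the surface is invariant under rotation about z: p = q(x² + y², z).
Next, checking where it meets the axes: it crosses the y-axis at the gridline y = 0; a circular section at z = 0 has radius between 0 and 1; one x-axis crossing is at x = 0.
Finally, putting this together gives p.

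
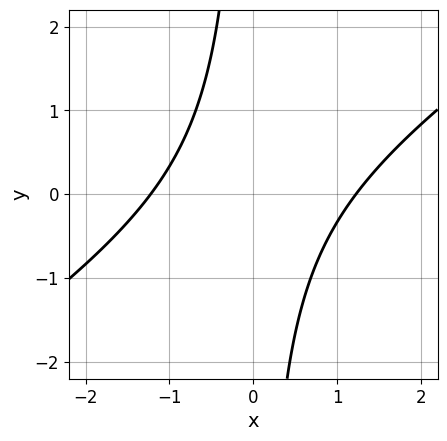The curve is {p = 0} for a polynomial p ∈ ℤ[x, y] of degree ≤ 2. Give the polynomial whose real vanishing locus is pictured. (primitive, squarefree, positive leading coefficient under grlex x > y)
deg p = 2. The shape is more complex than any degree-1 curve.
From the axis intercepts and sections: it misses every integer gridline on the y-axis.
Together with the visible shape, these determine p as stated.

2*x^2 - 3*x*y - 3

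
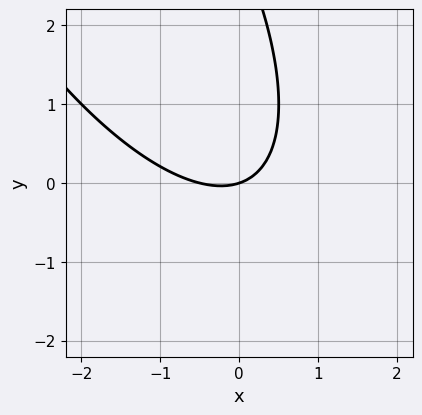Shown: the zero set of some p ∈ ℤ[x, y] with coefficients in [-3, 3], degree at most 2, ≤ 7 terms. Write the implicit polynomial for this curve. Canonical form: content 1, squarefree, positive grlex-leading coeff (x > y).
1. The degree is 2 — no degree-1 curve has this shape.
2. From the visible intercepts: it crosses the x-axis at the gridline x = 0; it meets the y-axis at y = 0 (among the integer gridlines).
3. These observations pin down the coefficients.

2*x^2 + 2*x*y + y^2 + x - 3*y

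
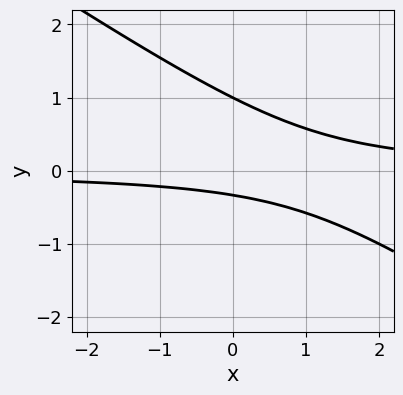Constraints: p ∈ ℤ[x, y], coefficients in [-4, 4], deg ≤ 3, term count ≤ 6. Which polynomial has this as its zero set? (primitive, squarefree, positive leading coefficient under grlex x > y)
First, deg p = 2.
Then, observable constraints: it misses every integer gridline on the x-axis; one y-axis crossing is at y = 1.
Finally, the integer polynomial consistent with all of this is the stated p.

2*x*y + 3*y^2 - 2*y - 1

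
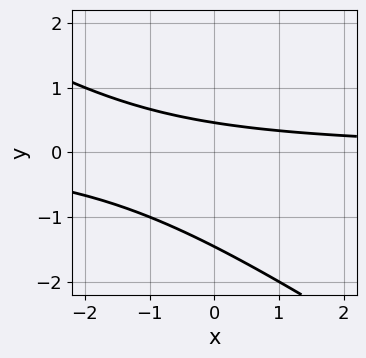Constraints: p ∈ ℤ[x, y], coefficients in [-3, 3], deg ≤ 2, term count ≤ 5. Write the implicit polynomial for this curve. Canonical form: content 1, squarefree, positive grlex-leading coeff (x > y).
(a) deg p = 2.
(b) From the visible intercepts: no x-intercept at any integer in the box.
(c) Fitting integer coefficients to these (and the overall shape) gives p.

2*x*y + 3*y^2 + 3*y - 2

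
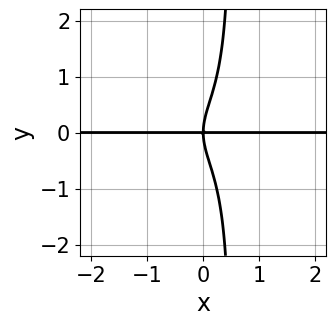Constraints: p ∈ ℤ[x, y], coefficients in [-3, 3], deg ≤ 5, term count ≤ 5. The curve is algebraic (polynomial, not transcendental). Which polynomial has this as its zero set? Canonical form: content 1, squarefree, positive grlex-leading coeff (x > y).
(a) The degree is 4 — a generic line meets the curve in up to 4 points.
(b) Against the integer gridlines: the visible x-axis segment lies entirely on the curve; it crosses the y-axis at the gridline y = 0.
(c) Assembling these constraints gives the stated polynomial.

3*x^3*y + 2*x*y^3 - y^3 + 2*x*y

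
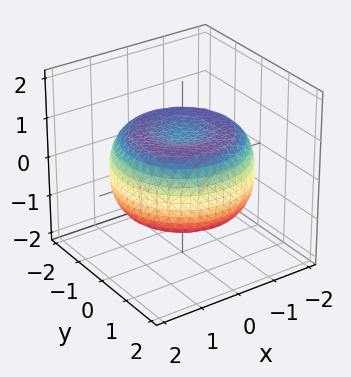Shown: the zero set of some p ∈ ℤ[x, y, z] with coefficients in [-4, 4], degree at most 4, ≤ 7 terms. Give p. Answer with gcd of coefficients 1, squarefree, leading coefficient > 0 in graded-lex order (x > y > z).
x^4 + 2*x^2*y^2 + y^4 - 2*x^2 - 2*y^2 + 3*z^2 - 2

Degree: the shape is more complex than any degree-3 surface, so deg p = 4.
By symmetry, the surface is invariant under rotation about z: p = q(x² + y², z).
Reading off the gridlines: a circular section at z = 0 has radius between 1 and 2.
Together with the visible shape, these determine p as stated.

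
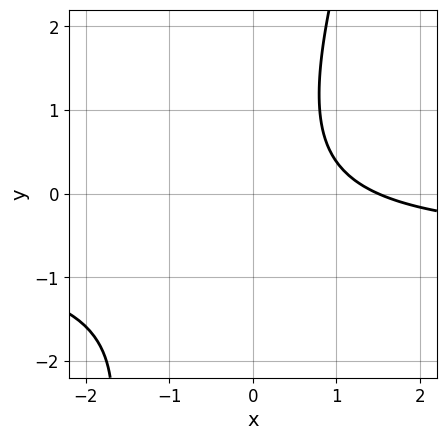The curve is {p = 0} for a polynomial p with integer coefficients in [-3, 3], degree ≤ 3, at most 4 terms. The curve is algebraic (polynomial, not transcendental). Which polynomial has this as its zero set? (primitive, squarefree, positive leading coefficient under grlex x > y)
(a) Degree: the shape is more complex than any degree-1 curve, so deg p = 2.
(b) From the visible intercepts: the curve avoids every integer y-axis point in the box.
(c) These observations pin down the coefficients.

3*x*y - y^2 + 2*x - 3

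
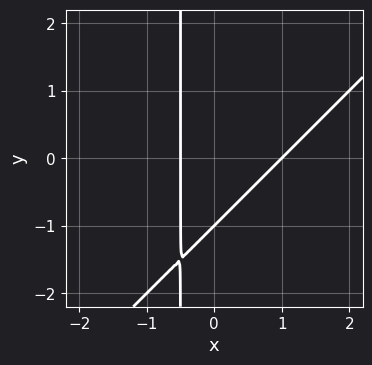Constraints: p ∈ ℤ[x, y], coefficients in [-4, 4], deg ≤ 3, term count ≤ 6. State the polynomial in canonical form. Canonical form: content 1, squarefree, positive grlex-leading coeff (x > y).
2*x^2 - 2*x*y - x - y - 1

1. Degree: a generic line meets the curve in up to 2 points, so deg p = 2.
2. Reading off the gridlines: it crosses the y-axis at the gridline y = -1; it meets the x-axis at x = 1 (among the integer gridlines).
3. Matching integer coefficients to the picture gives p.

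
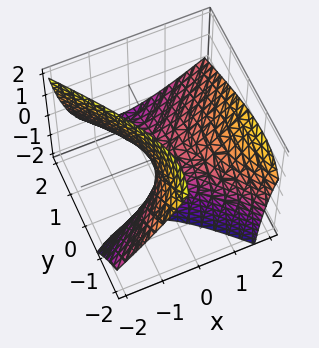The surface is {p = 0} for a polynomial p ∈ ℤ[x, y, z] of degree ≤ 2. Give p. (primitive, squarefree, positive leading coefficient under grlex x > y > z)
First, deg p = 2. A generic line meets the surface in up to 2 points.
Then, checking where it meets the axes: one z-axis crossing is at z = 0; one x-axis crossing is at x = 0; one y-axis crossing is at y = 0.
Finally, the integer polynomial consistent with all of this is the stated p.

3*x^2 - 3*x*z - 2*y^2 - 3*y*z - 3*z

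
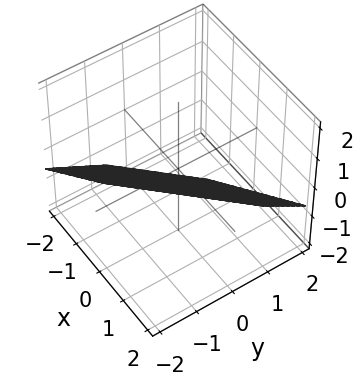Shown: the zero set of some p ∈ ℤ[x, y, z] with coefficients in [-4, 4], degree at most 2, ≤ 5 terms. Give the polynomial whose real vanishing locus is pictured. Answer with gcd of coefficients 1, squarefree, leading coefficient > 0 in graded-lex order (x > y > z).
First, degree: every cross-section is a straight line — this is a plane, so deg p = 1.
Finally, the integer polynomial consistent with all of this is the stated p.

3*x - 3*y - 3*z - 2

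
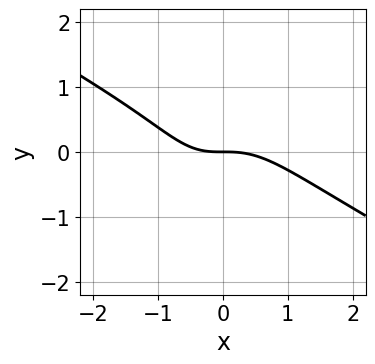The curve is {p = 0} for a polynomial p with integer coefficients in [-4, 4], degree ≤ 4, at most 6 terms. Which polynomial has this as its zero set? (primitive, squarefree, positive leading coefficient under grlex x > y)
1. Degree: a generic line meets the curve in up to 3 points, so deg p = 3.
2. Observable constraints: one y-axis crossing is at y = 0; it meets the x-axis at x = 0 (among the integer gridlines).
3. Matching integer coefficients to the picture gives p.

2*x^3 + 3*x^2*y + 2*y^3 + x*y + 3*y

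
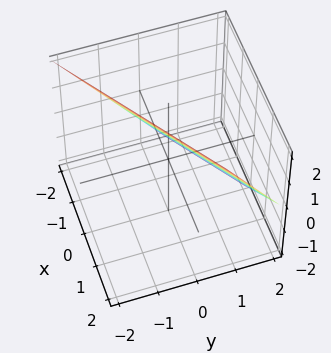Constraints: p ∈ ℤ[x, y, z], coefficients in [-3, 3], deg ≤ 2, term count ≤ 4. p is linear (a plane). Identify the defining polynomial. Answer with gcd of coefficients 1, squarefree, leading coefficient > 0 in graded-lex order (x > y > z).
(a) deg p = 1.
(b) Observable constraints: it crosses the z-axis at the gridline z = 1; it meets the x-axis at x = -1 (among the integer gridlines).
(c) The integer polynomial consistent with all of this is the stated p.

2*x - 3*y - 2*z + 2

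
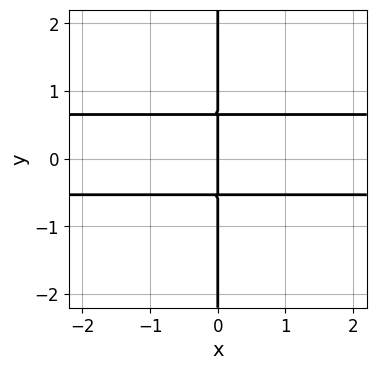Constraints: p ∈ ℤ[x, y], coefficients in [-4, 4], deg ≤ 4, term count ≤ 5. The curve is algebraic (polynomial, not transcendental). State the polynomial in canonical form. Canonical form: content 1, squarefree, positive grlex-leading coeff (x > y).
x*y^3 - 3*x*y^2 + x

First, degree: no degree-3 curve has this shape, so deg p = 4.
Next, from the axis intercepts and sections: one x-axis crossing is at x = 0; every point of the y-axis in the box is on the curve.
Finally, solving for integer coefficients yields p as stated.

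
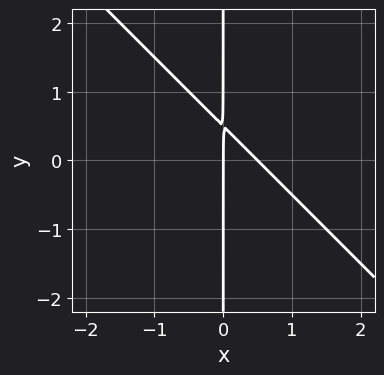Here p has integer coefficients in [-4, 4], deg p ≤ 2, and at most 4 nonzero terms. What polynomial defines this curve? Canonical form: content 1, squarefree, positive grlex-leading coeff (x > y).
2*x^2 + 2*x*y - x

1. Degree: the shape is more complex than any degree-1 curve, so deg p = 2.
2. Observable constraints: one x-axis crossing is at x = 0; the visible y-axis segment lies entirely on the curve.
3. These observations pin down the coefficients.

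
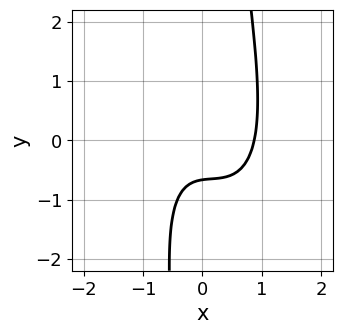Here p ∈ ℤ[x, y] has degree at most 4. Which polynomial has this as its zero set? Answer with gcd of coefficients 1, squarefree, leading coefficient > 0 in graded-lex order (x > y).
1. Degree: the shape is more complex than any degree-2 curve, so deg p = 3.
2. Putting this together gives p.

3*x^3 + 2*x^2*y + x*y^2 - 3*y - 2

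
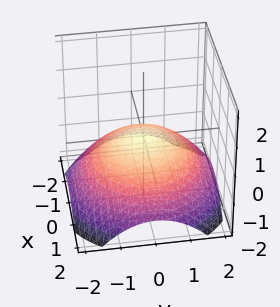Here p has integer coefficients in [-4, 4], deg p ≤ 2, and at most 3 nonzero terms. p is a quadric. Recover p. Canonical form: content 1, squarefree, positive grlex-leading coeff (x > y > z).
1. The degree is 2 — a paraboloid; a quadric.
2. Symmetries: every cross-section ⟂ z is a circle, so x, y appear only via x² + y².
3. From the axis intercepts and sections: a circular section at z = -1 has radius between 1 and 2; it meets the x-axis at x = 0 (among the integer gridlines); it meets the y-axis at y = 0 (among the integer gridlines).
4. These observations pin down the coefficients.

x^2 + y^2 + 3*z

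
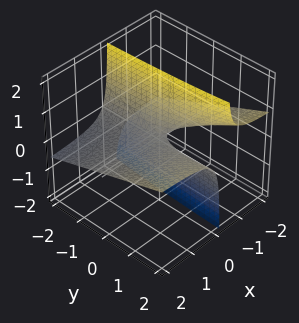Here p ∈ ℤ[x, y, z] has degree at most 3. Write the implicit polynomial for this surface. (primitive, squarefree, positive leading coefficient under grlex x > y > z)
1. Degree: no degree-1 surface has this shape, so deg p = 2.
2. From the axis intercepts and sections: every point of the x-axis in the box is on the surface; every point of the y-axis in the box is on the surface; it meets the z-axis at z = 0 (among the integer gridlines).
3. The integer polynomial consistent with all of this is the stated p.

x*y - 3*x*z - z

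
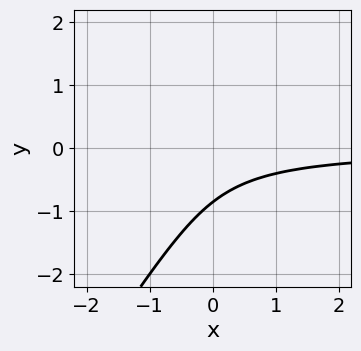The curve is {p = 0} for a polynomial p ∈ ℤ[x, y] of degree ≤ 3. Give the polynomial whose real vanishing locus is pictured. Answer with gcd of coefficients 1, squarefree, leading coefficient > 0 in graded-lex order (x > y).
3*x*y^2 - 2*y^3 - 3*x*y + y^2 - 2

First, degree: a generic line meets the curve in up to 3 points, so deg p = 3.
Then, reading off the gridlines: it misses every integer gridline on the x-axis.
Finally, assembling these constraints gives the stated polynomial.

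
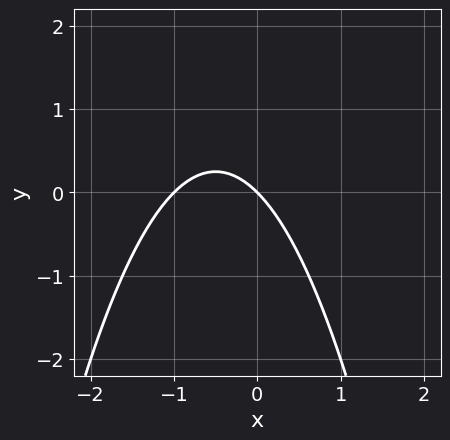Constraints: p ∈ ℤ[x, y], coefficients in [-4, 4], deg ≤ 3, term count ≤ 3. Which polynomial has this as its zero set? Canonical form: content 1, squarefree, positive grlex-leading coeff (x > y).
x^2 + x + y

1. Degree: no degree-1 curve has this shape, so deg p = 2.
2. From the visible intercepts: it crosses the y-axis at the gridline y = 0; the x-axis gridline crossings are at x ∈ {-1, 0}.
3. These observations pin down the coefficients.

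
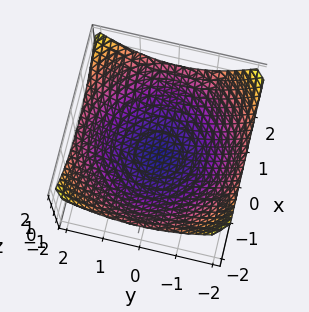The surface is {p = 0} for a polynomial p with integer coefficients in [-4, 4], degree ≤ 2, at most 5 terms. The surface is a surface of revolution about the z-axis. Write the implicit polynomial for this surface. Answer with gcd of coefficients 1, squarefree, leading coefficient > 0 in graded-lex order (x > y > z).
x^2 + y^2 - 3*z - 2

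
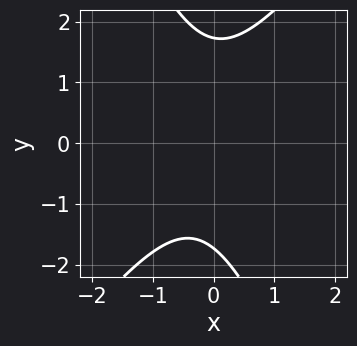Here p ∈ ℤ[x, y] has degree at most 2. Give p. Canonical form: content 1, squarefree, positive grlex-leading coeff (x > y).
3*x^2 - x*y - y^2 + x + 3

(a) Degree: the shape is more complex than any degree-1 curve, so deg p = 2.
(b) From the visible intercepts: no x-intercept at any integer in the box.
(c) Putting this together gives p.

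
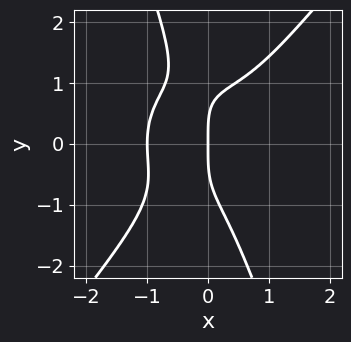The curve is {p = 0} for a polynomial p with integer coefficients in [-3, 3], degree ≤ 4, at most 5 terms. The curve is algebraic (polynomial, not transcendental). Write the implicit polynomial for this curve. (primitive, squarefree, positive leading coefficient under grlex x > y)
3*x^4 + 2*x^2*y^2 - 2*x*y^3 - y^4 + 3*x

1. The degree is 4 — a generic line meets the curve in up to 4 points.
2. Against the integer gridlines: among the integer gridlines, it crosses the x-axis at x ∈ {-1, 0}; it crosses the y-axis at the gridline y = 0.
3. Together with the visible shape, these determine p as stated.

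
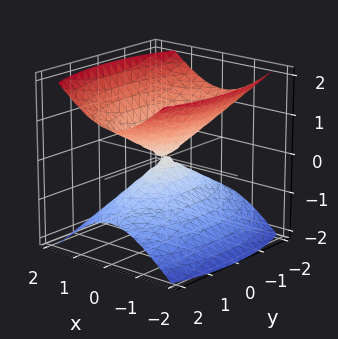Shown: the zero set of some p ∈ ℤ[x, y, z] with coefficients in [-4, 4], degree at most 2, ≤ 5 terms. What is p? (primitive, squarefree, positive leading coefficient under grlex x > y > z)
3*x^2 + y^2 - 3*z^2

First, I count 2 distinct pieces. Treating them together as one polynomial.
Next, deg p = 2. Two nappes meeting at a single point; a quadric.
Next, symmetries: mirror symmetry z ↦ −z ⇒ only even powers of z; it's symmetric under y → −y, forcing even powers of y; it's symmetric under x → −x, forcing even powers of x.
Next, against the integer gridlines: one y-axis crossing is at y = 0; it crosses the z-axis at the gridline z = 0.
Finally, together with the visible shape, these determine p as stated.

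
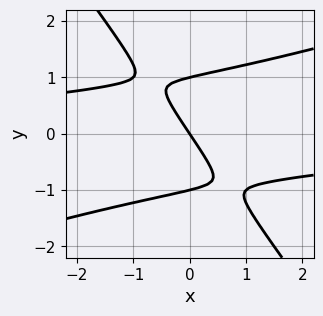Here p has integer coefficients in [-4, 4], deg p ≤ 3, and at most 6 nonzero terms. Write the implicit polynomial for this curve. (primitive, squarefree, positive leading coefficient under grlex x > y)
(a) The degree is 3 — a generic line meets the curve in up to 3 points.
(b) Checking where it meets the axes: it crosses the x-axis at the gridline x = 0; the y-axis gridline crossings are at y ∈ {-1, 0, 1}.
(c) Solving for integer coefficients yields p as stated.

x^2*y - 2*x*y^2 - 2*y^3 + 3*x + 2*y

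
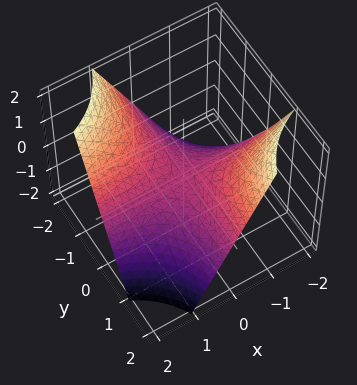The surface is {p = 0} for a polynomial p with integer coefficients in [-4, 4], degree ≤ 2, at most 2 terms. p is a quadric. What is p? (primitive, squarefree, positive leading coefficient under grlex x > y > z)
x*y + z

(a) Degree: a saddle surface; a quadric, so deg p = 2.
(b) Reading off the gridlines: the visible y-axis segment lies entirely on the surface; the visible x-axis segment lies entirely on the surface; it crosses the z-axis at the gridline z = 0.
(c) Solving for integer coefficients yields p as stated.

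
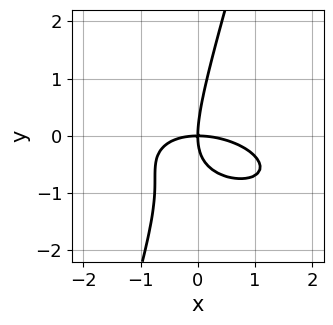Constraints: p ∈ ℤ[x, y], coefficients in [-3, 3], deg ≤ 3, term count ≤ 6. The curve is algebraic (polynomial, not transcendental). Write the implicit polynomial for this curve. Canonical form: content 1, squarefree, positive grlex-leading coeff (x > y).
x^3 + x^2*y + 3*x*y^2 - y^3 + 3*x*y

(a) The degree is 3 — the shape is more complex than any degree-2 curve.
(b) Reading off the gridlines: it meets the y-axis at y = 0 (among the integer gridlines); it meets the x-axis at x = 0 (among the integer gridlines).
(c) Solving for integer coefficients yields p as stated.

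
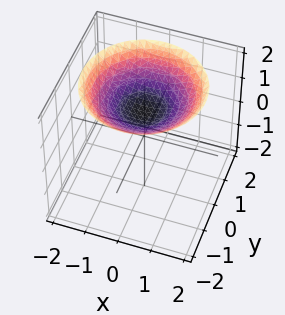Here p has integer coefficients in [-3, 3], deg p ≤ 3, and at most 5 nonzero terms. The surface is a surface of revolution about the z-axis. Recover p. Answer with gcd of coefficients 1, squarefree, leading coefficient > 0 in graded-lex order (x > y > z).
x^2 + y^2 - 3*z + 3

First, degree: the shape is more complex than any degree-1 surface, so deg p = 2.
Then, symmetries: rotational symmetry about the z-axis ⇒ p depends on x, y only through x² + y².
Then, from the visible intercepts: it misses every integer gridline on the y-axis; a circular section at z = 2 has radius between 1 and 2.
Finally, putting this together gives p. Check: (0, 0, 1) on the z-axis lies on the surface, and p(0, 0, 1) = 0. ✓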